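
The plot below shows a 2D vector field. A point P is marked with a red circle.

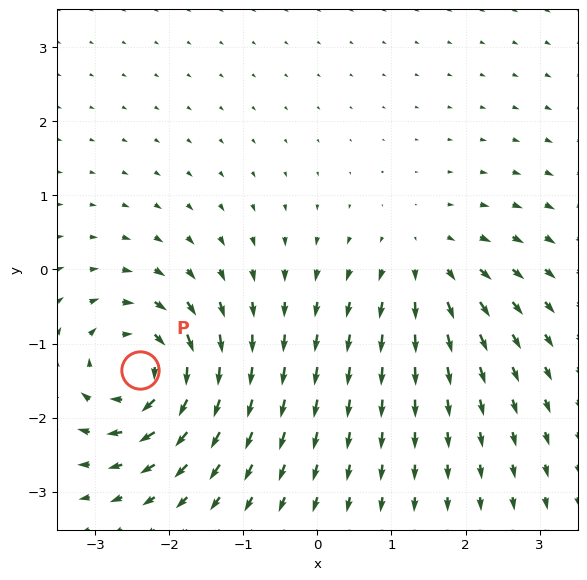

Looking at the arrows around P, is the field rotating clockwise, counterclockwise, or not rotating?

Near P at (-2.4, -1.4) the arrows circulate clockwise. The curl (z-component) there is about -7; negative curl means clockwise rotation.

clockwise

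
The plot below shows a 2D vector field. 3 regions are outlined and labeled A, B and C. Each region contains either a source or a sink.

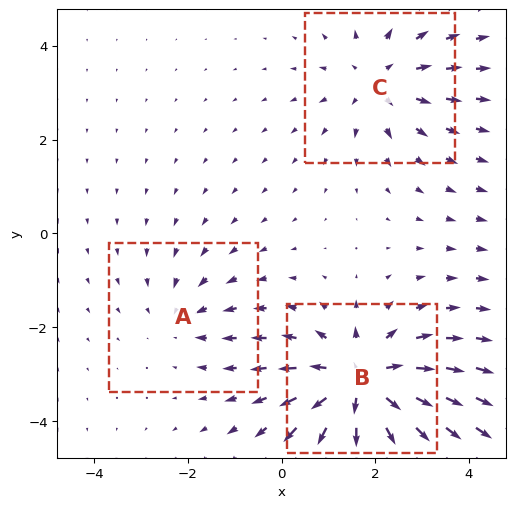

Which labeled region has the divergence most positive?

B

Divergence at each region's feature centre — A: about -2, B: about +5, C: about +3. Region B is most positive.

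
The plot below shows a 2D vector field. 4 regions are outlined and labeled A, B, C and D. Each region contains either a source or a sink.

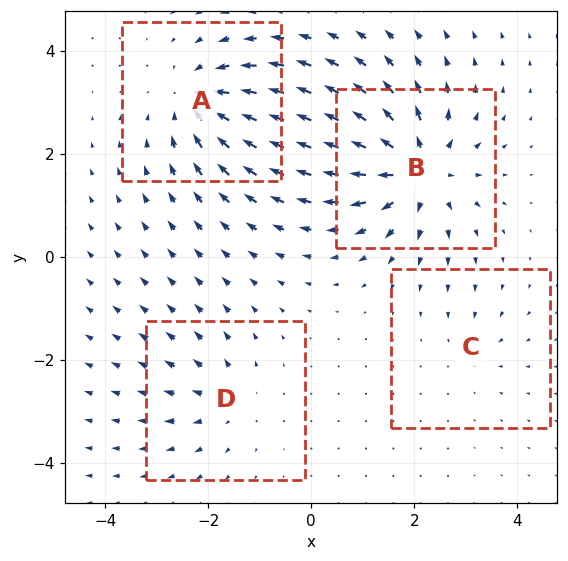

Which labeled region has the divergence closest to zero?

Divergence at each region's feature centre — A: about -6, B: about +7, C: about -2, D: about +3. Region C is closest to zero.

C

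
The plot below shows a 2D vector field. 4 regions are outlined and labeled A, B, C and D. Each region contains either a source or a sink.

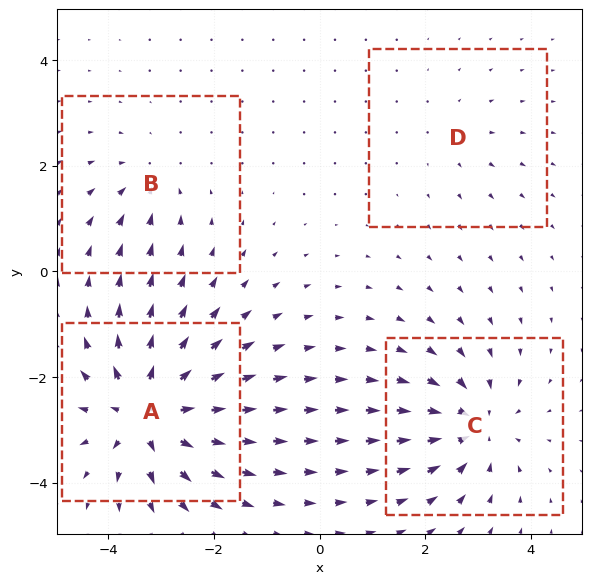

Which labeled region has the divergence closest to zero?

Divergence at each region's feature centre — A: about +8, B: about -3, C: about -6, D: about +2. Region D is closest to zero.

D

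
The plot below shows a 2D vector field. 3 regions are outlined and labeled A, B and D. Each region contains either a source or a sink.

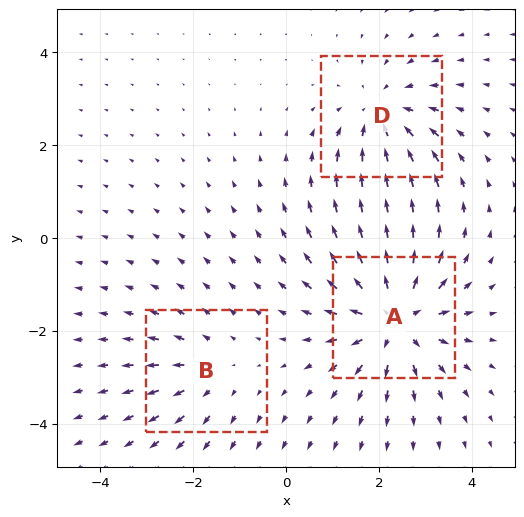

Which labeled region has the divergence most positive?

Divergence at each region's feature centre — A: about +4, B: about +2, D: about -3. Region A is most positive.

A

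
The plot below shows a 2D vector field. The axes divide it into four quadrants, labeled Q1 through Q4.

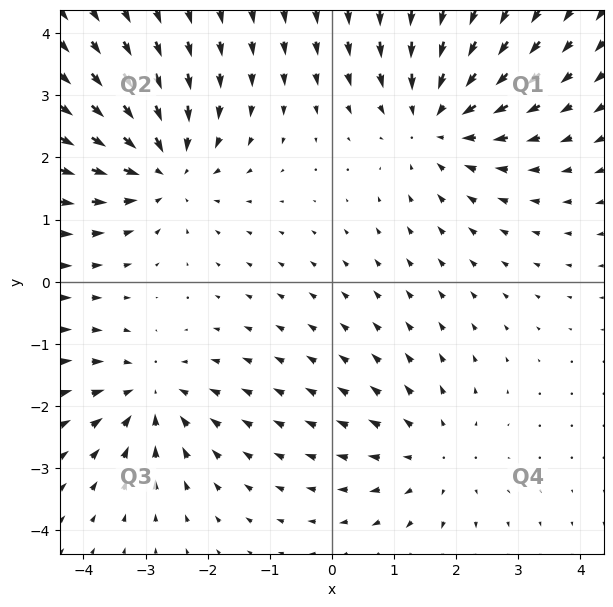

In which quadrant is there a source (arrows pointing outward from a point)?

The source sits at approximately (1.6, -2.8), which lies in quadrant Q4. The divergence there is about +3, positive as expected for a source.

Q4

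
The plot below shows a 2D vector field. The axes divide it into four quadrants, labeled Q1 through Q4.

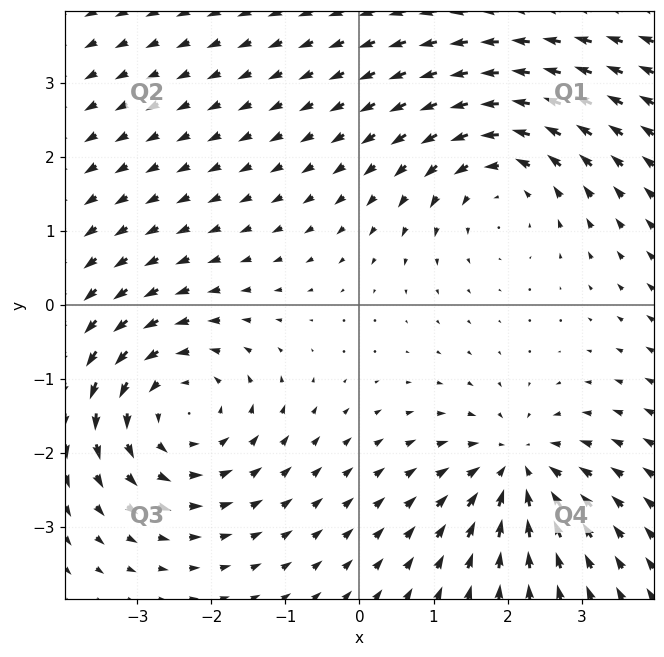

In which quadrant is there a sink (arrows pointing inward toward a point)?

The sink sits at approximately (2.1, -2.2), which lies in quadrant Q4. The divergence there is about -4, negative as expected for a sink.

Q4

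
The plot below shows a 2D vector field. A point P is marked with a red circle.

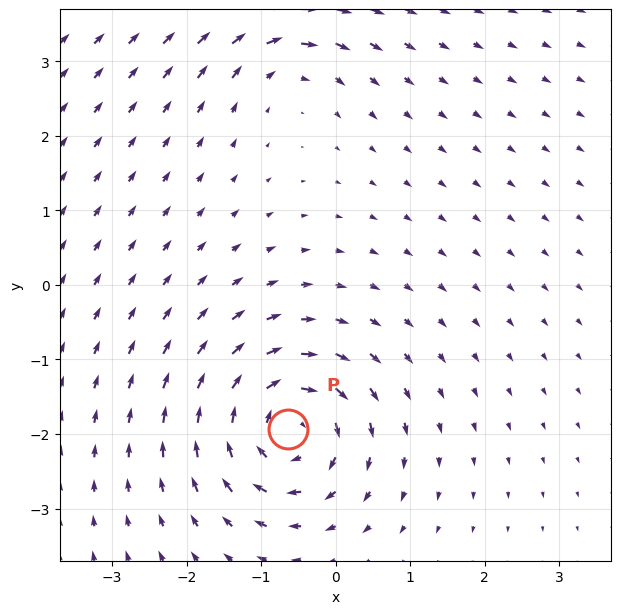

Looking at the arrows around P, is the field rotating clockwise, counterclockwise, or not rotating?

Near P at (-0.6, -1.9) the arrows circulate clockwise. The curl (z-component) there is about -7; negative curl means clockwise rotation.

clockwise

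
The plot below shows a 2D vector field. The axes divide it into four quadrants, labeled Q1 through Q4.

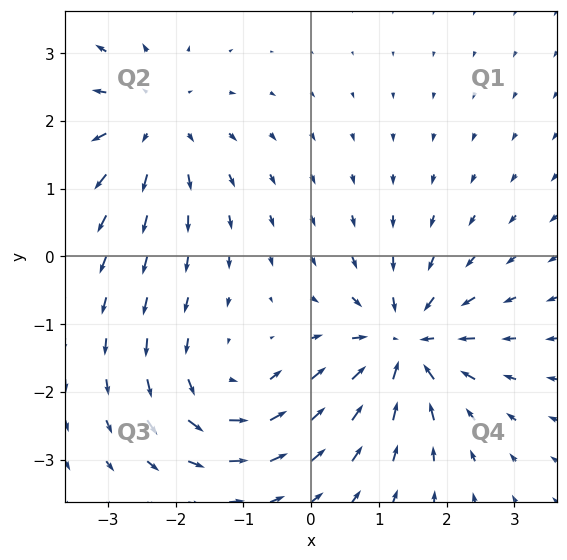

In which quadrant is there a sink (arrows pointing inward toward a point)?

The sink sits at approximately (1.4, -1.3), which lies in quadrant Q4. The divergence there is about -6, negative as expected for a sink.

Q4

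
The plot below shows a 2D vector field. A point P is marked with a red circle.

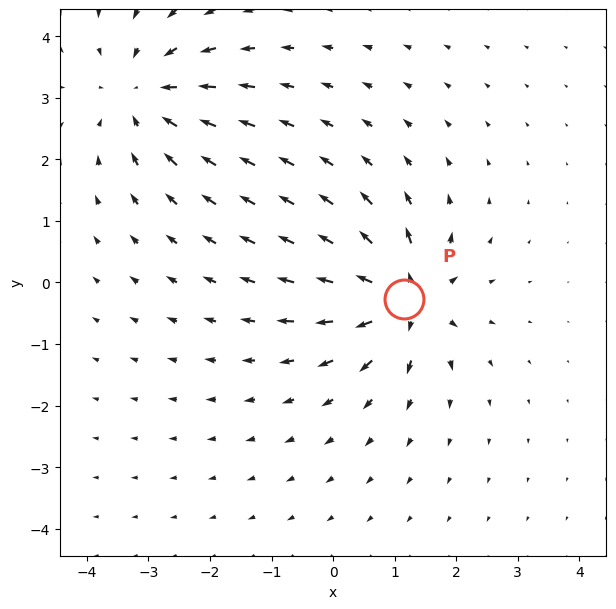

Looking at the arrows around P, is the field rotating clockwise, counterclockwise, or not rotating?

not rotating

Near P at (1.1, -0.3) the arrows show no circulation. The curl there is ≈0.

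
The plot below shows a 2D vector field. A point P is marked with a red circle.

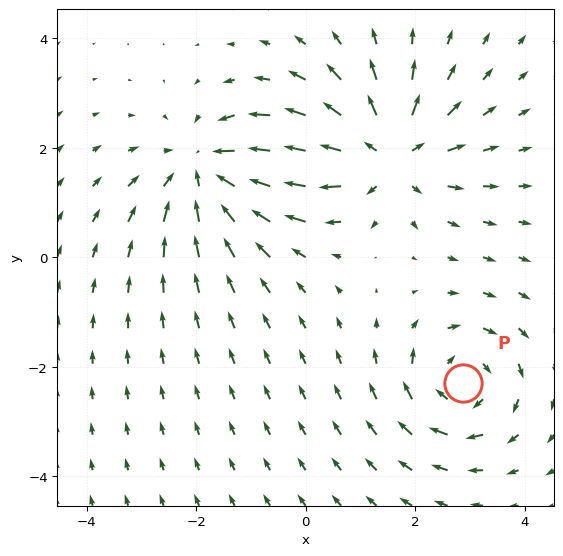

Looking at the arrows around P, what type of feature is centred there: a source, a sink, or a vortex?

vortex

At P (2.9, -2.3) the arrows circulate clockwise. Divergence ≈0, curl about -5 — near-zero divergence with nonzero curl is a vortex.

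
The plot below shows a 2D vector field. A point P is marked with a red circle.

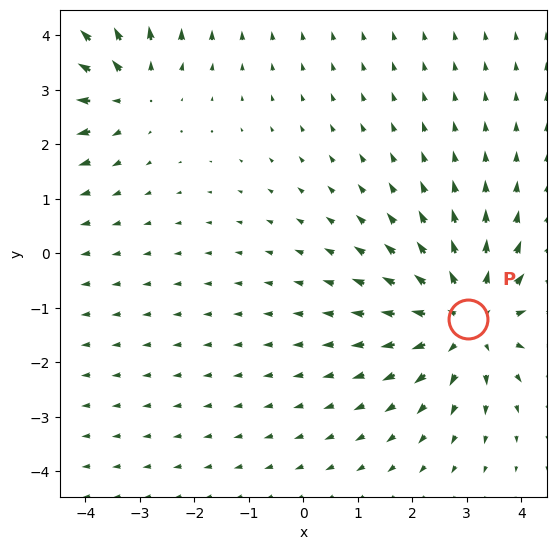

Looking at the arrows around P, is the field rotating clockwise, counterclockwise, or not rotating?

Near P at (3.0, -1.2) the arrows show no circulation. The curl there is ≈0.

not rotating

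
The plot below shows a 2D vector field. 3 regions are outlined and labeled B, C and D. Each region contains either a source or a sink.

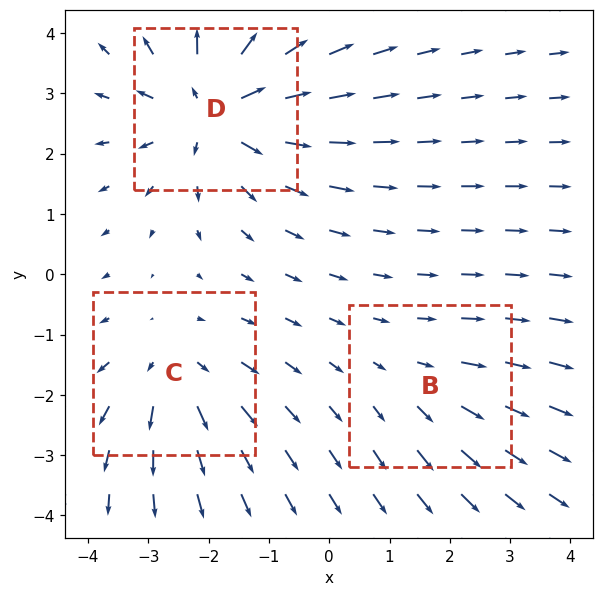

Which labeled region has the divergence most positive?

D

Divergence at each region's feature centre — B: about +2, C: about +3, D: about +5. Region D is most positive.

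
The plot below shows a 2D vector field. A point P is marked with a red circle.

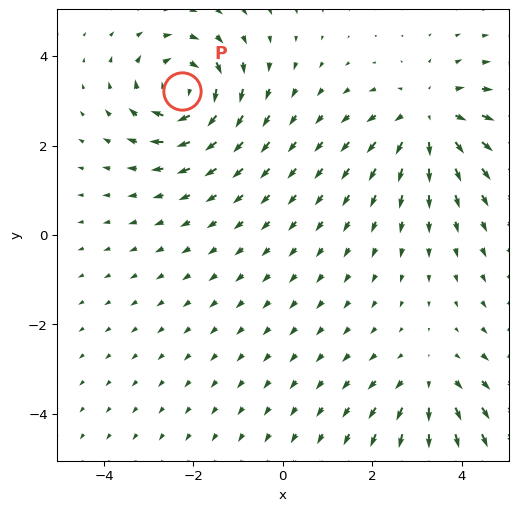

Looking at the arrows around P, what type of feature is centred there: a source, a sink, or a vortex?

vortex

At P (-2.2, 3.2) the arrows circulate clockwise. Divergence ≈0, curl about -6 — near-zero divergence with nonzero curl is a vortex.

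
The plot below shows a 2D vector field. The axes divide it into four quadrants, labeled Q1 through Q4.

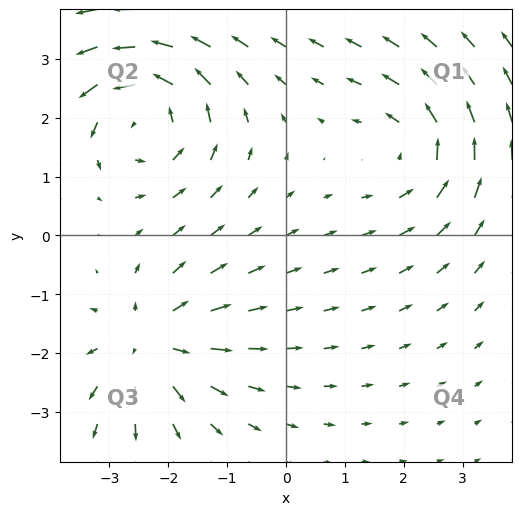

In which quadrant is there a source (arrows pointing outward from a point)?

The source sits at approximately (-2.3, -1.8), which lies in quadrant Q3. The divergence there is about +4, positive as expected for a source.

Q3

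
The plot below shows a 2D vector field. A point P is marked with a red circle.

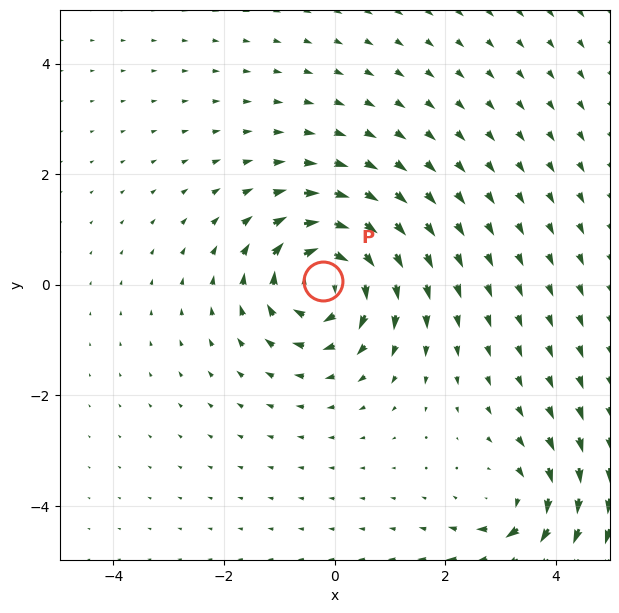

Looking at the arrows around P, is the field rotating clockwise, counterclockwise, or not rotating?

Near P at (-0.2, 0.1) the arrows circulate clockwise. The curl (z-component) there is about -5; negative curl means clockwise rotation.

clockwise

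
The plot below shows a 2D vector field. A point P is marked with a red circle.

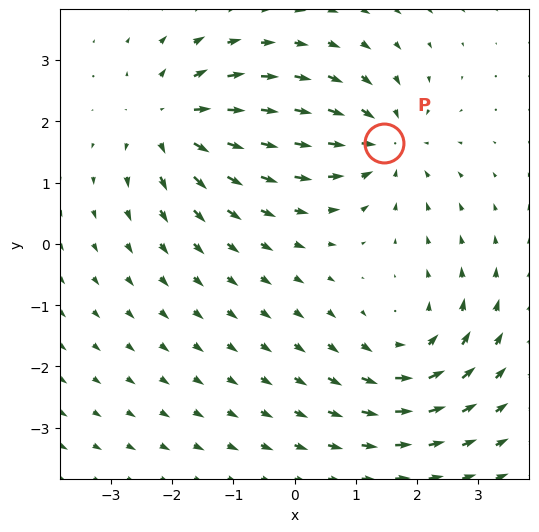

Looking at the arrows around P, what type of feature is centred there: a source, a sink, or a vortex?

At P (1.5, 1.6) the arrows converge inward. Divergence about -3, curl ≈0 — negative divergence with near-zero curl is a sink.

sink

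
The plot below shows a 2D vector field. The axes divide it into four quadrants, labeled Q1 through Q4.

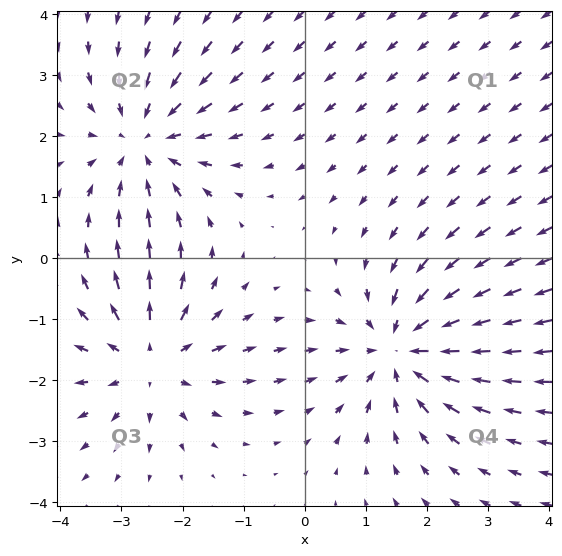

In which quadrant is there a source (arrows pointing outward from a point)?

The source sits at approximately (-2.5, -1.7), which lies in quadrant Q3. The divergence there is about +3, positive as expected for a source.

Q3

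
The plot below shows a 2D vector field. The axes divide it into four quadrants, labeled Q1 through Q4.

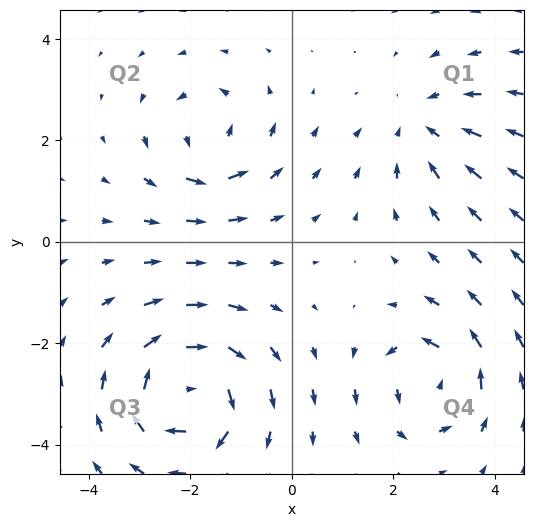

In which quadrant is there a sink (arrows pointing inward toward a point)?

The sink sits at approximately (2.6, 2.3), which lies in quadrant Q1. The divergence there is about -3, negative as expected for a sink.

Q1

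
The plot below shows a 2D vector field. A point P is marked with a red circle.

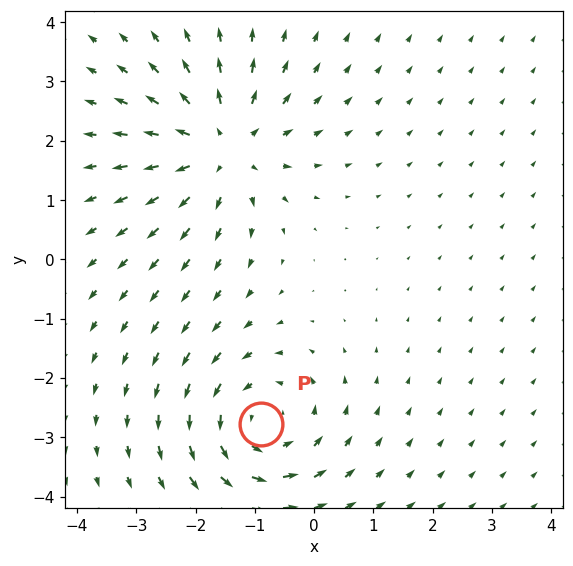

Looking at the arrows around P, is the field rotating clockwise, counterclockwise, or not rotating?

Near P at (-0.9, -2.8) the arrows circulate counterclockwise. The curl (z-component) there is about +3; positive curl means counterclockwise rotation.

counterclockwise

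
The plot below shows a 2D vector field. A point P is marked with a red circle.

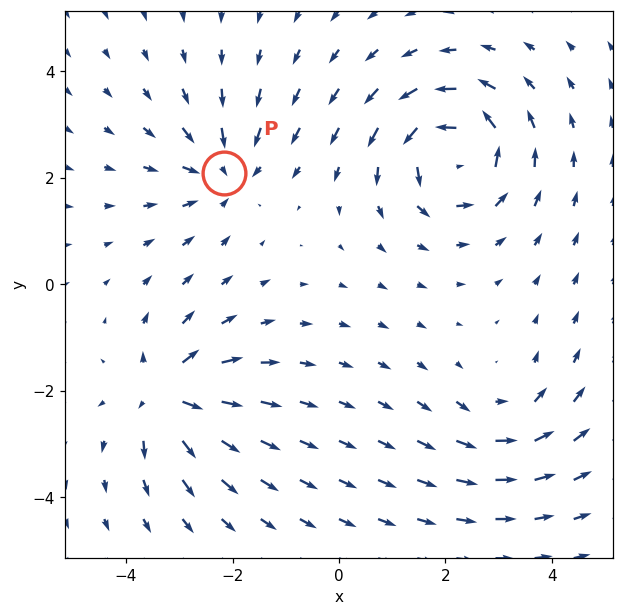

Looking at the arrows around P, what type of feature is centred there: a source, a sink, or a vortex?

sink

At P (-2.2, 2.1) the arrows converge inward. Divergence about -4, curl ≈0 — negative divergence with near-zero curl is a sink.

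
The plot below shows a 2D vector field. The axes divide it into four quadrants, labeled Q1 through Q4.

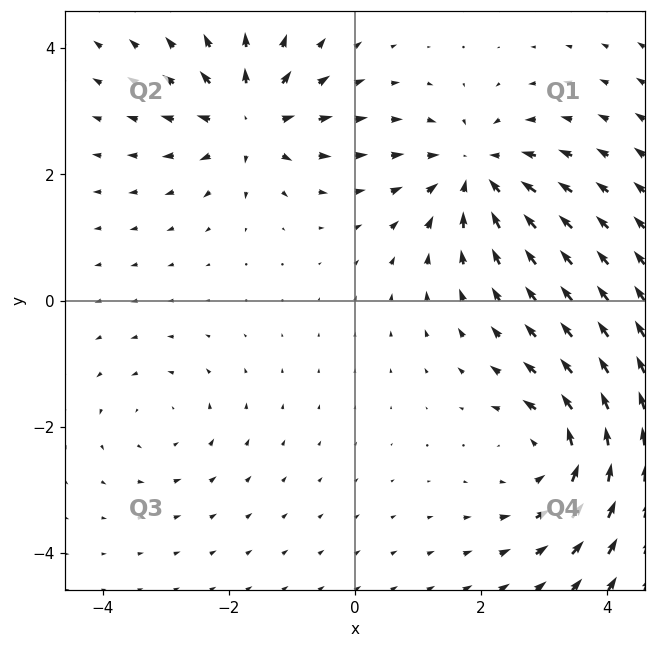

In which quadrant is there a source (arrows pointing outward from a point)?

The source sits at approximately (-1.7, 2.8), which lies in quadrant Q2. The divergence there is about +6, positive as expected for a source.

Q2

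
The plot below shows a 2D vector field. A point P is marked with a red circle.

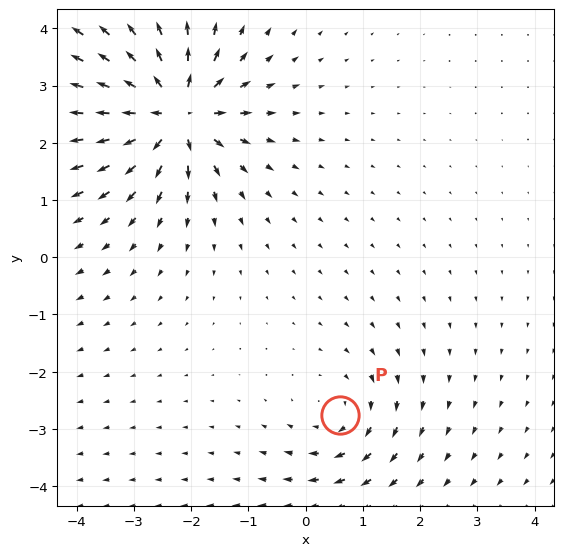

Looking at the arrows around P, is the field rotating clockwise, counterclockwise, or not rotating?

Near P at (0.6, -2.8) the arrows circulate clockwise. The curl (z-component) there is about -3; negative curl means clockwise rotation.

clockwise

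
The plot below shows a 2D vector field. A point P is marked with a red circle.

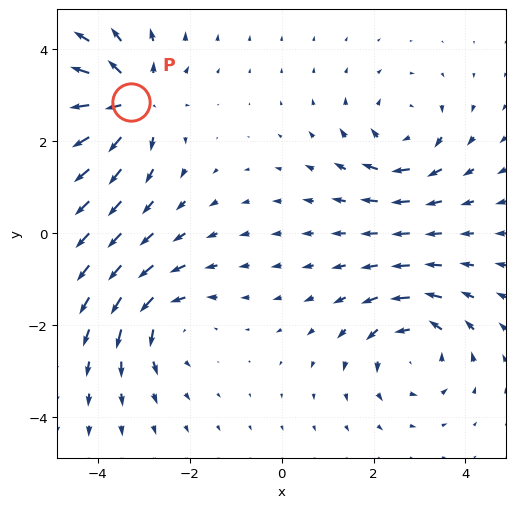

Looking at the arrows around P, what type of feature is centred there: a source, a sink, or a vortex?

source

At P (-3.3, 2.9) the arrows spread outward. Divergence about +6, curl ≈0 — positive divergence with near-zero curl is a source.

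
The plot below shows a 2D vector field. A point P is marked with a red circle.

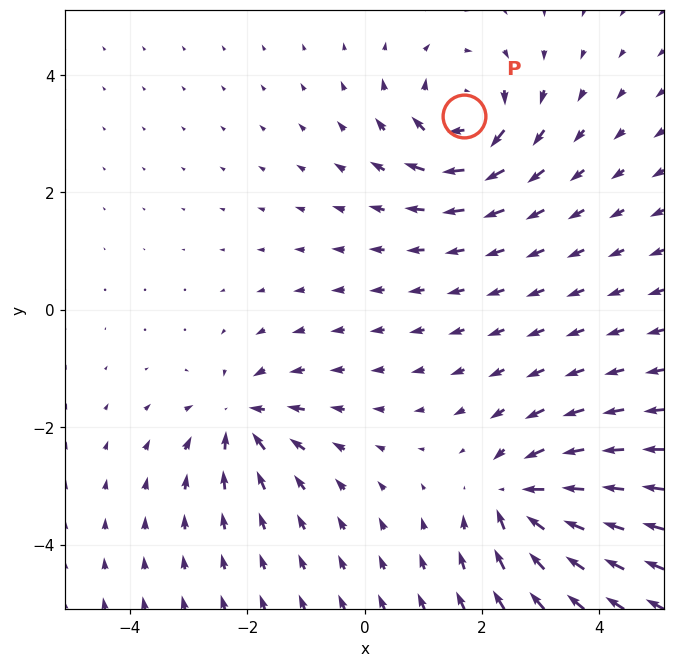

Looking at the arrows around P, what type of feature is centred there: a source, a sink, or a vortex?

At P (1.7, 3.3) the arrows circulate clockwise. Divergence ≈0, curl about -6 — near-zero divergence with nonzero curl is a vortex.

vortex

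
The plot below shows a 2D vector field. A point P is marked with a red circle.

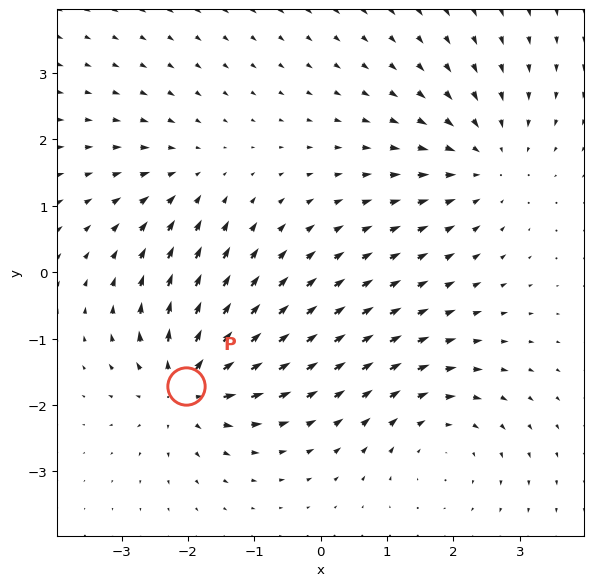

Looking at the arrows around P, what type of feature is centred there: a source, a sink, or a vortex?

At P (-2.0, -1.7) the arrows spread outward. Divergence about +6, curl ≈0 — positive divergence with near-zero curl is a source.

source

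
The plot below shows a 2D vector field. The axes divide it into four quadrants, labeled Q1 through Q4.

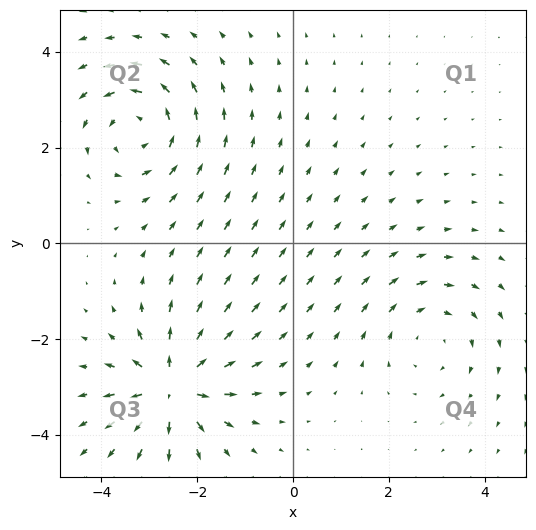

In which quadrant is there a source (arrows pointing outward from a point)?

The source sits at approximately (-2.5, -3.0), which lies in quadrant Q3. The divergence there is about +7, positive as expected for a source.

Q3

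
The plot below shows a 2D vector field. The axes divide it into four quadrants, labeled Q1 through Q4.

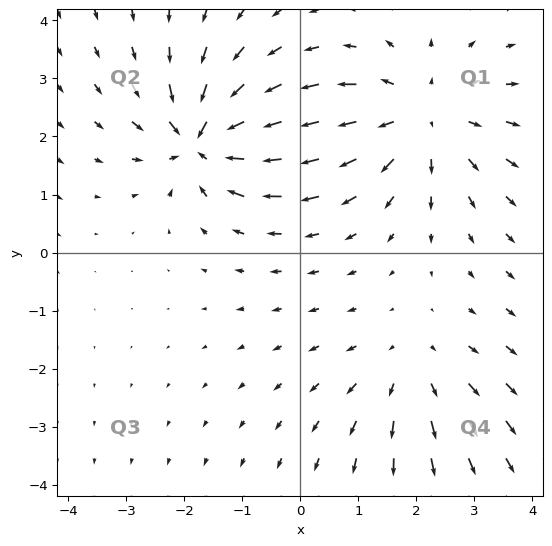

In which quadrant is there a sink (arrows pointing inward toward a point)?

The sink sits at approximately (-1.7, 1.9), which lies in quadrant Q2. The divergence there is about -6, negative as expected for a sink.

Q2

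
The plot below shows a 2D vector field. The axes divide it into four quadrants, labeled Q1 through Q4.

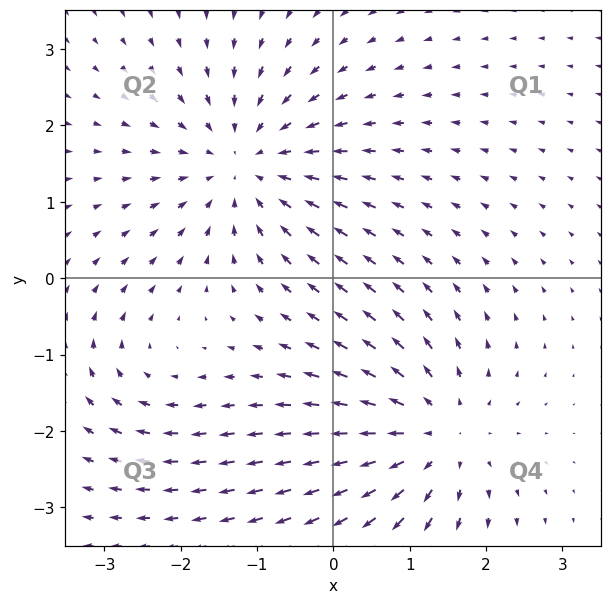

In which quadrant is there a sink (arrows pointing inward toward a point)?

Q2

The sink sits at approximately (-1.2, 1.5), which lies in quadrant Q2. The divergence there is about -4, negative as expected for a sink.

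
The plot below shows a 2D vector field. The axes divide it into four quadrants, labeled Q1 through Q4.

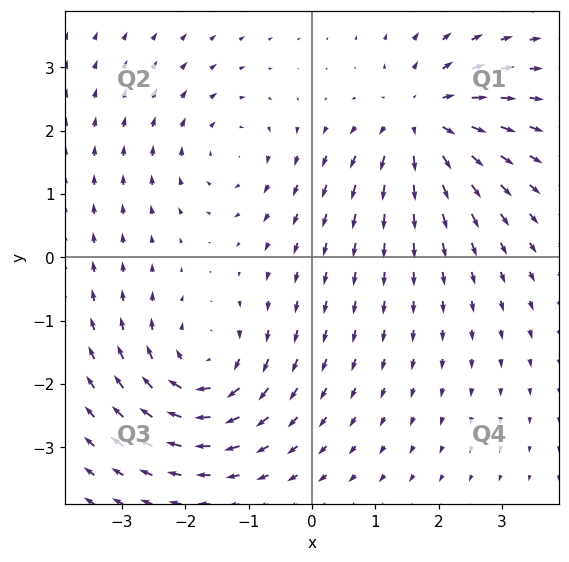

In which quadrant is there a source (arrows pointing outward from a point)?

The source sits at approximately (1.7, 2.2), which lies in quadrant Q1. The divergence there is about +5, positive as expected for a source.

Q1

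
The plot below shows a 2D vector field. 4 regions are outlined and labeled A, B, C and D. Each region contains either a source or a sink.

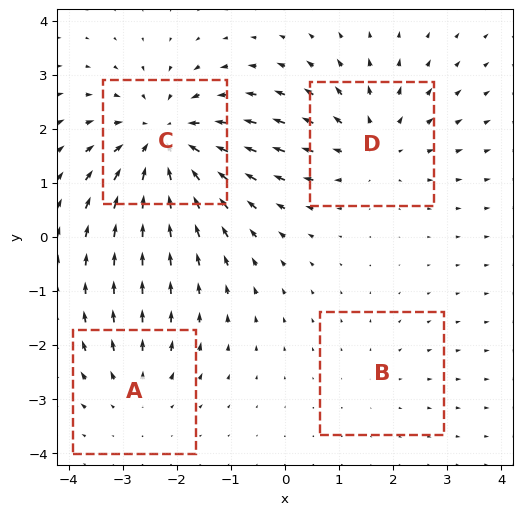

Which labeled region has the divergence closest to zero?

B

Divergence at each region's feature centre — A: about +3, B: about +2, C: about -6, D: about +4. Region B is closest to zero.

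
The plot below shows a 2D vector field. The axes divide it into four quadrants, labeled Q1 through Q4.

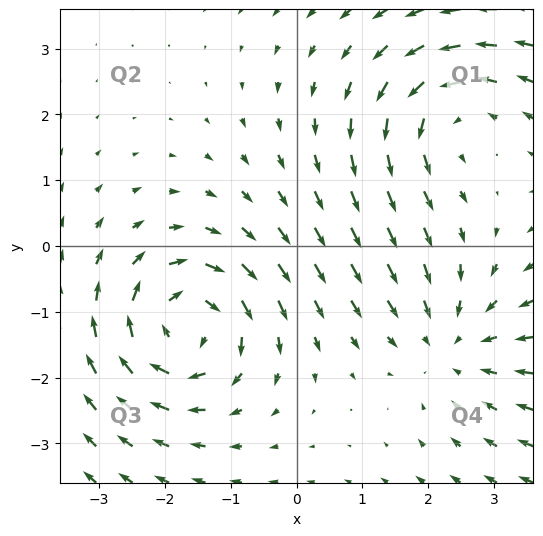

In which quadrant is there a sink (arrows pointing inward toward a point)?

Q4

The sink sits at approximately (2.4, -1.5), which lies in quadrant Q4. The divergence there is about -3, negative as expected for a sink.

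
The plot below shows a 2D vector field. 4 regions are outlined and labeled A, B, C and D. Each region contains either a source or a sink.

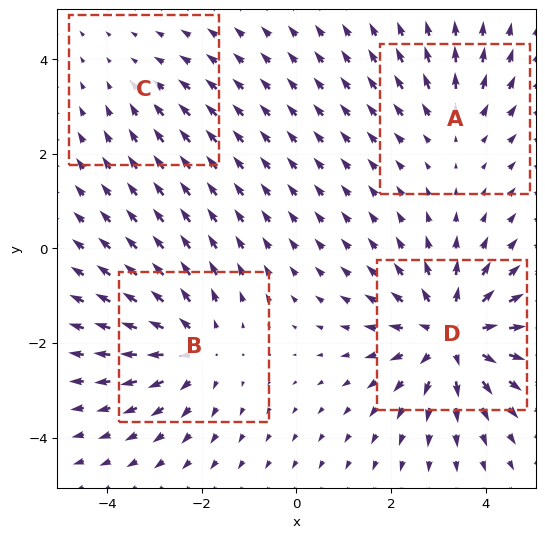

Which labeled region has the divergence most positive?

Divergence at each region's feature centre — A: about +3, B: about +4, C: about -2, D: about +6. Region D is most positive.

D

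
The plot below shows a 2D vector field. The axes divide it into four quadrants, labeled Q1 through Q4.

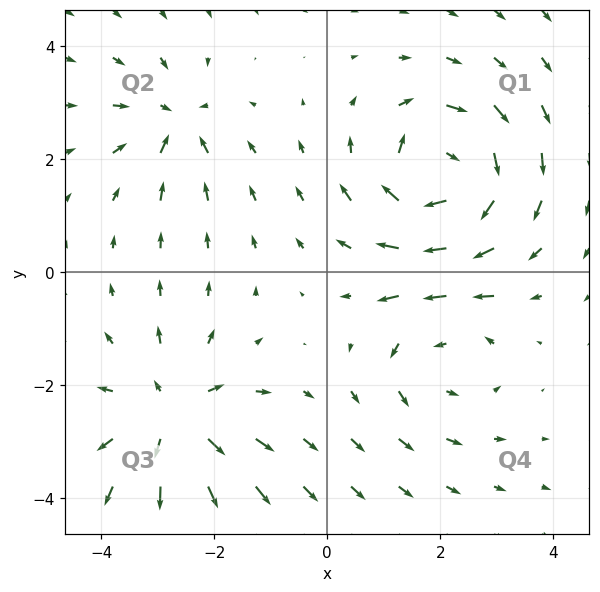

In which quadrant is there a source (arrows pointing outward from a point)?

Q3

The source sits at approximately (-2.7, -2.5), which lies in quadrant Q3. The divergence there is about +4, positive as expected for a source.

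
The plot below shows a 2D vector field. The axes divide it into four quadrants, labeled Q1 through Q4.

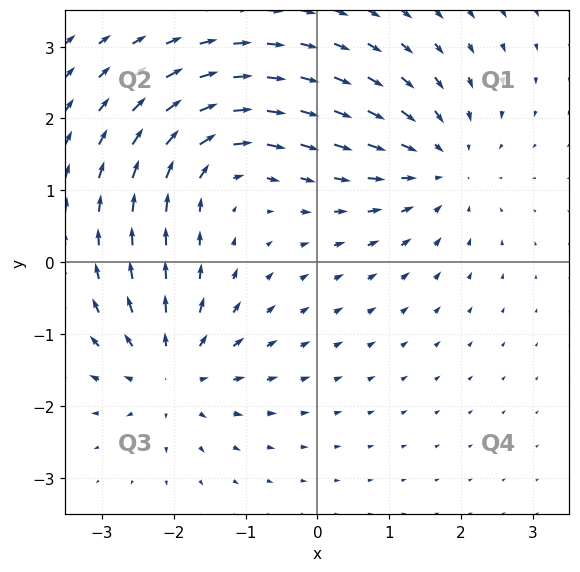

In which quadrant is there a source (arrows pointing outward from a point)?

Q3

The source sits at approximately (-2.0, -1.5), which lies in quadrant Q3. The divergence there is about +4, positive as expected for a source.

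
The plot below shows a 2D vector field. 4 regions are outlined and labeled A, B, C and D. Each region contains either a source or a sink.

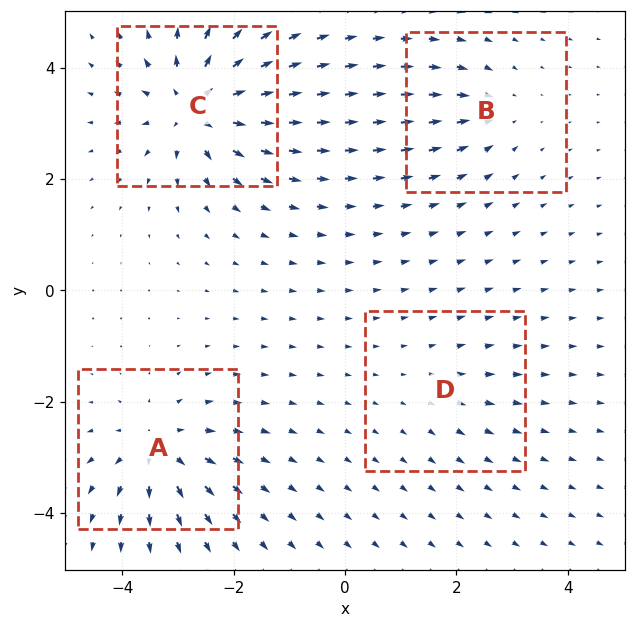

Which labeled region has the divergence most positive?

C

Divergence at each region's feature centre — A: about +6, B: about -3, C: about +8, D: about +2. Region C is most positive.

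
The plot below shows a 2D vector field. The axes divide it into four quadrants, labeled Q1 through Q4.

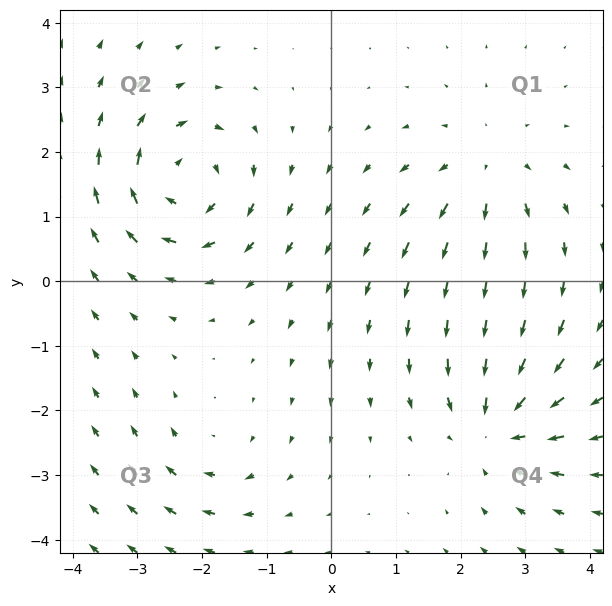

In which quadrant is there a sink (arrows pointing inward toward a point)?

The sink sits at approximately (2.6, -2.2), which lies in quadrant Q4. The divergence there is about -5, negative as expected for a sink.

Q4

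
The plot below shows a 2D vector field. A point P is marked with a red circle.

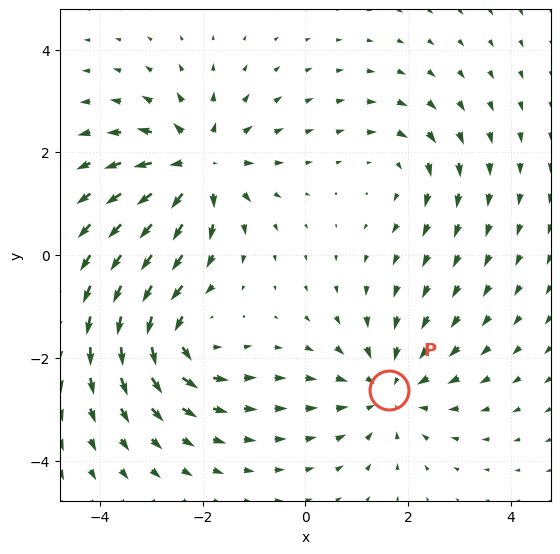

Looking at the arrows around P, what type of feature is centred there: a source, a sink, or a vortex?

sink

At P (1.6, -2.6) the arrows converge inward. Divergence about -4, curl ≈0 — negative divergence with near-zero curl is a sink.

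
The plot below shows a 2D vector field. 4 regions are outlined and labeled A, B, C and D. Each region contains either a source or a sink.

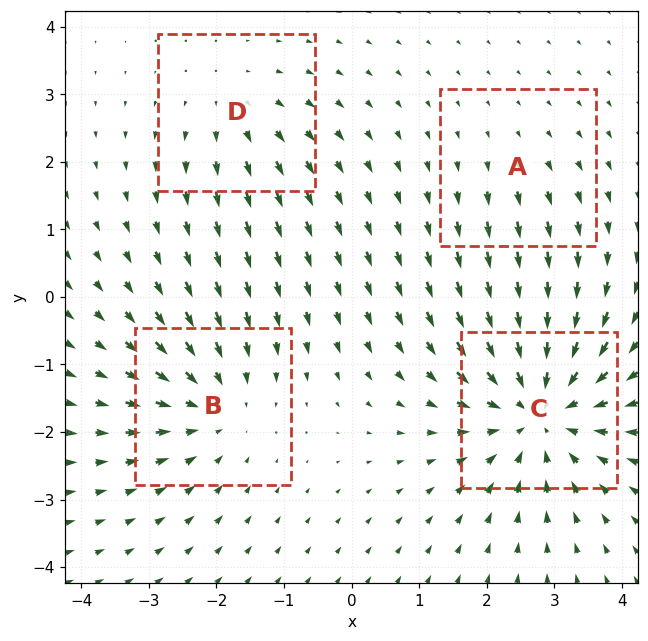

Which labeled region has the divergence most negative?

C

Divergence at each region's feature centre — A: about +2, B: about -4, C: about -6, D: about +3. Region C is most negative.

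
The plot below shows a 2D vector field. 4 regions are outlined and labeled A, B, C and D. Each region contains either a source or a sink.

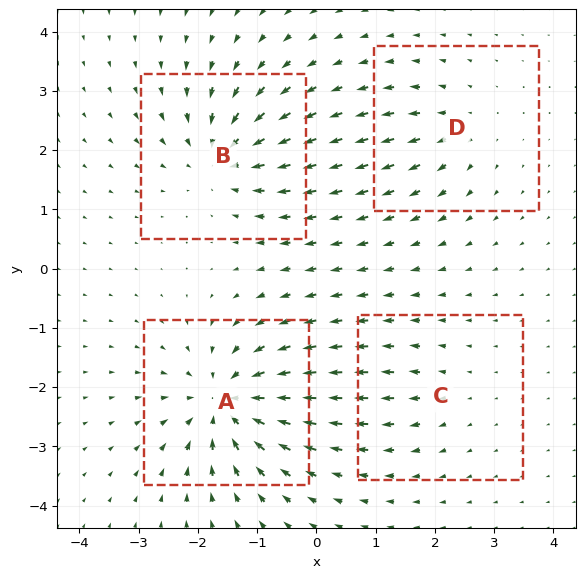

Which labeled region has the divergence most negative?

A

Divergence at each region's feature centre — A: about -8, B: about -6, C: about +2, D: about +4. Region A is most negative.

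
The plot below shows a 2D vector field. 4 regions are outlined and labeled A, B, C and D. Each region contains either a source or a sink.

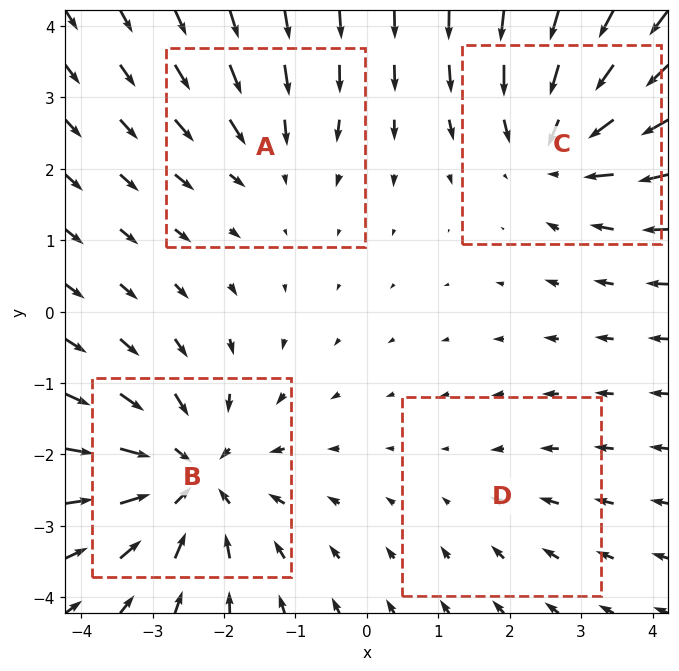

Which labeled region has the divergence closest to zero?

Divergence at each region's feature centre — A: about -3, B: about -6, C: about -5, D: about -2. Region D is closest to zero.

D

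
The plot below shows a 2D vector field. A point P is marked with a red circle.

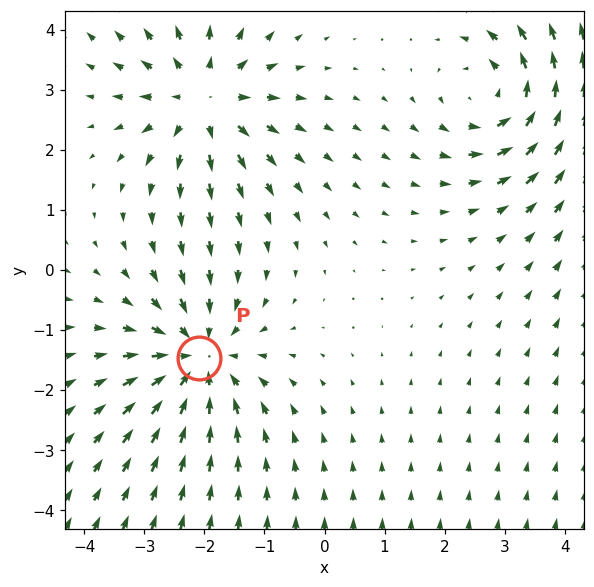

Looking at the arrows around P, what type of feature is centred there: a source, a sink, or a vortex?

sink

At P (-2.1, -1.5) the arrows converge inward. Divergence about -4, curl ≈0 — negative divergence with near-zero curl is a sink.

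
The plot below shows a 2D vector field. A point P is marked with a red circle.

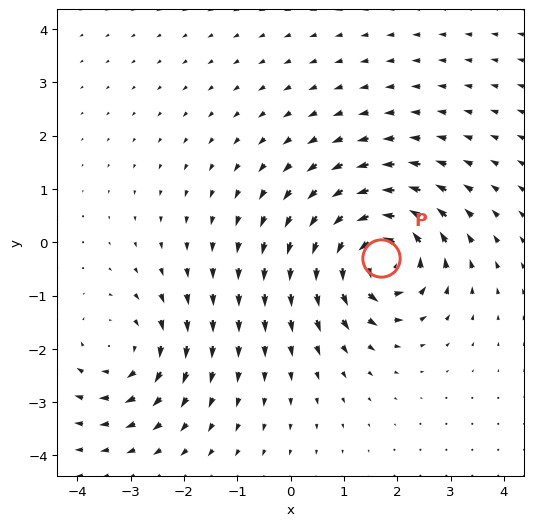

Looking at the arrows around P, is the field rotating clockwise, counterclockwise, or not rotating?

counterclockwise

Near P at (1.7, -0.3) the arrows circulate counterclockwise. The curl (z-component) there is about +7; positive curl means counterclockwise rotation.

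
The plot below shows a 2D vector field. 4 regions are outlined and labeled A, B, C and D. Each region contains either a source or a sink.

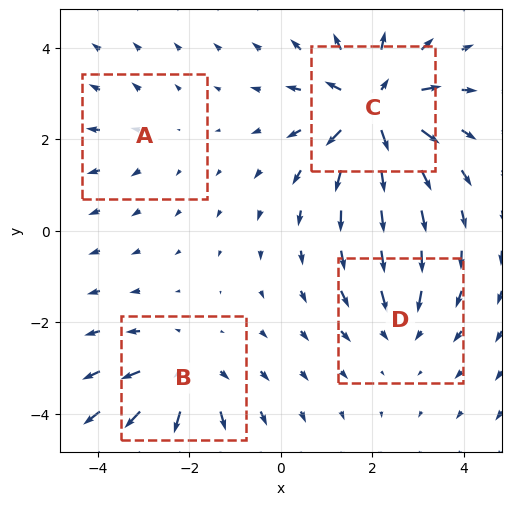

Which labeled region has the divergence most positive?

Divergence at each region's feature centre — A: about +2, B: about +4, C: about +7, D: about -3. Region C is most positive.

C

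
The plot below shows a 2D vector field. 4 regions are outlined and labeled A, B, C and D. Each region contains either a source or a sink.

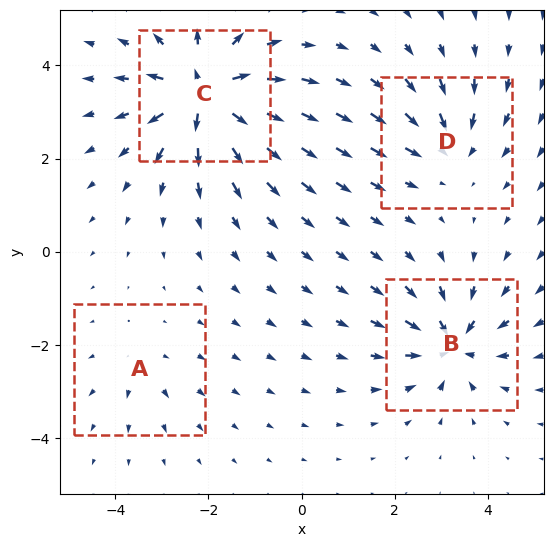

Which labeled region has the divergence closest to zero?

Divergence at each region's feature centre — A: about +2, B: about -6, C: about +8, D: about -4. Region A is closest to zero.

A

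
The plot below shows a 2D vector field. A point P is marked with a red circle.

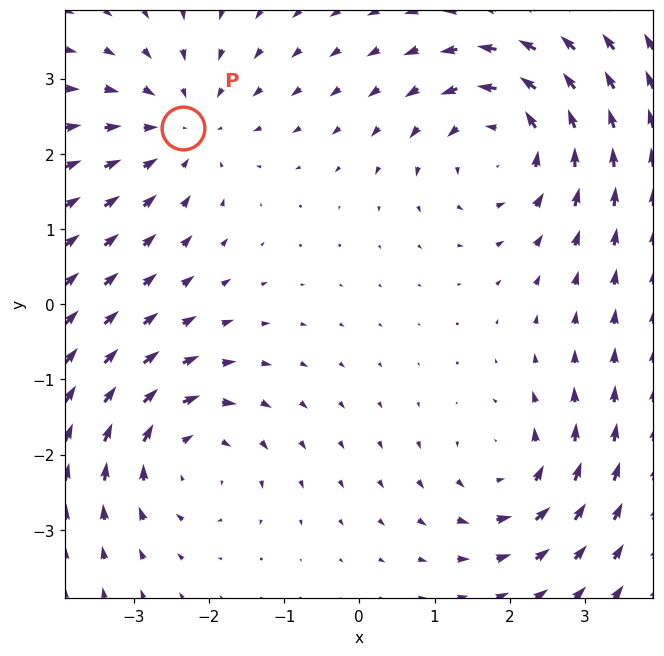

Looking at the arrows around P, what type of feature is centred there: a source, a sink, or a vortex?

sink

At P (-2.3, 2.3) the arrows converge inward. Divergence about -3, curl ≈0 — negative divergence with near-zero curl is a sink.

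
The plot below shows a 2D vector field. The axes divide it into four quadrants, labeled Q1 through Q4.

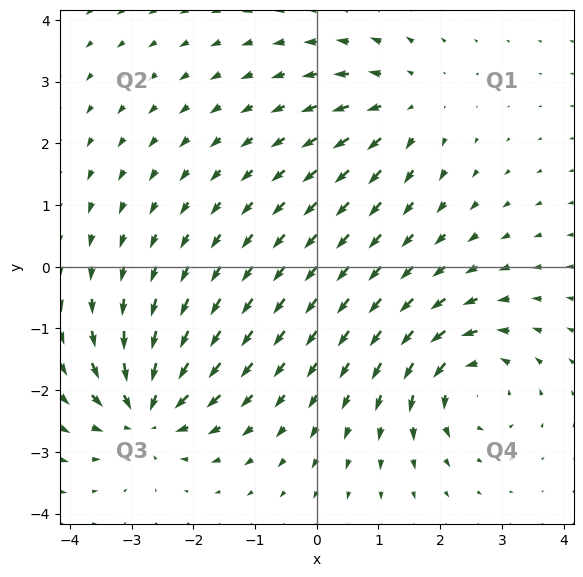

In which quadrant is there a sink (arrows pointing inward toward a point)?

Q3

The sink sits at approximately (-2.8, -2.3), which lies in quadrant Q3. The divergence there is about -6, negative as expected for a sink.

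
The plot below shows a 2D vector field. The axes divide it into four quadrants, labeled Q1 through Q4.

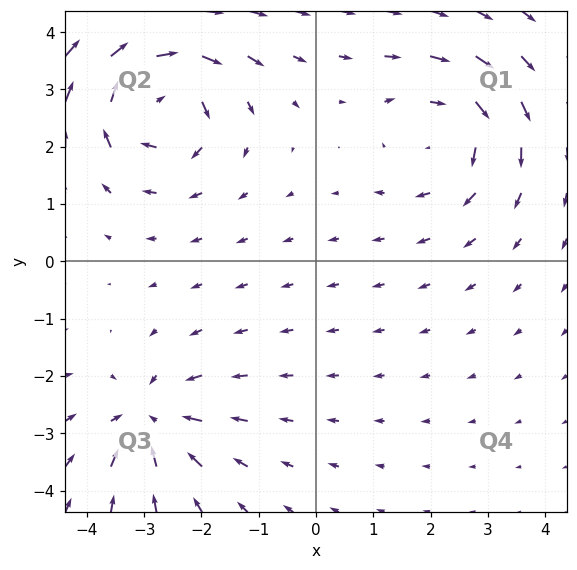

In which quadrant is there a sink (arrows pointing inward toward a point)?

Q3

The sink sits at approximately (-2.9, -2.8), which lies in quadrant Q3. The divergence there is about -4, negative as expected for a sink.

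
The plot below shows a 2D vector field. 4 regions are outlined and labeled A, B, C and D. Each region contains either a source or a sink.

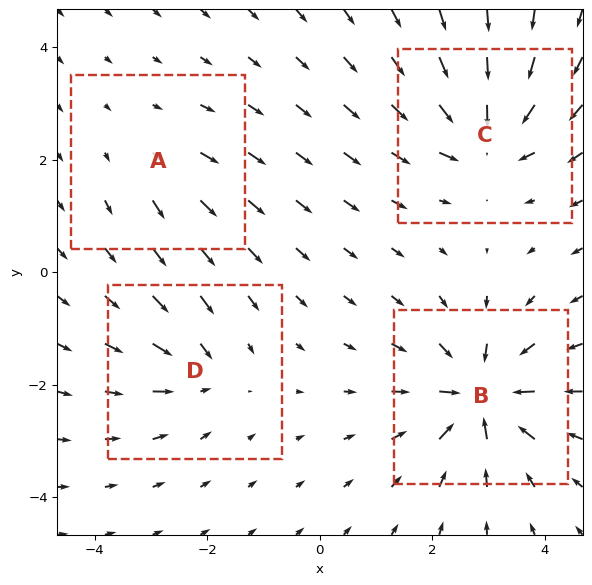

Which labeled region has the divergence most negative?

Divergence at each region's feature centre — A: about +3, B: about -8, C: about -6, D: about -4. Region B is most negative.

B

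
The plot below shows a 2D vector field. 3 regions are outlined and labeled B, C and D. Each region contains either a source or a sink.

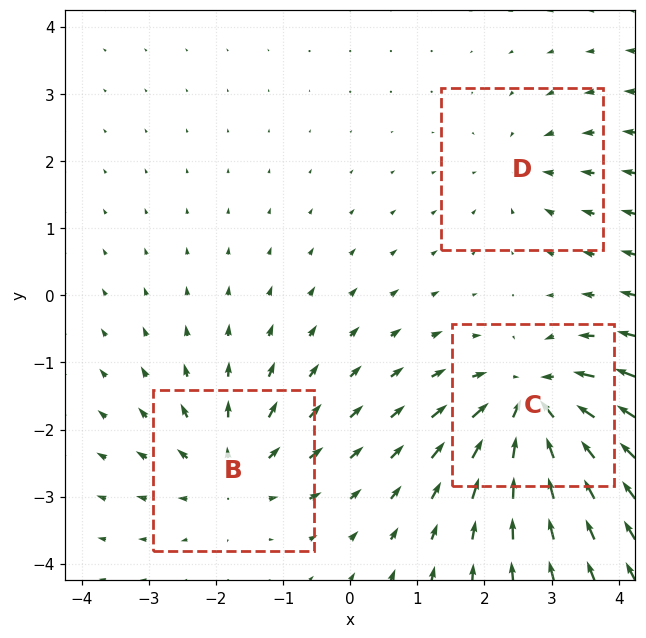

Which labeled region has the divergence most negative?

Divergence at each region's feature centre — B: about +4, C: about -6, D: about -2. Region C is most negative.

C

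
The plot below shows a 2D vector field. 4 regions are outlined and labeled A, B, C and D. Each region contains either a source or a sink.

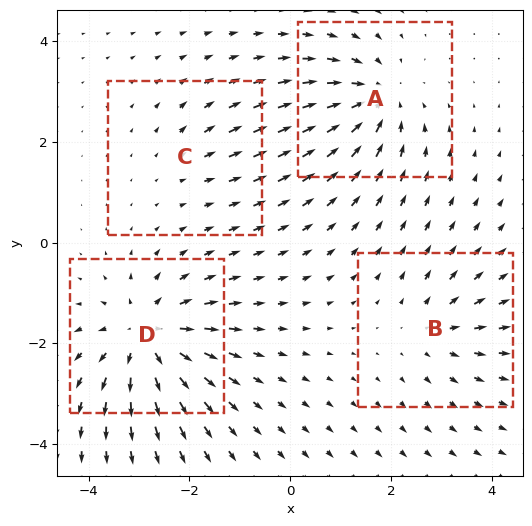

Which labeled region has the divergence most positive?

Divergence at each region's feature centre — A: about -6, B: about +4, C: about +2, D: about +7. Region D is most positive.

D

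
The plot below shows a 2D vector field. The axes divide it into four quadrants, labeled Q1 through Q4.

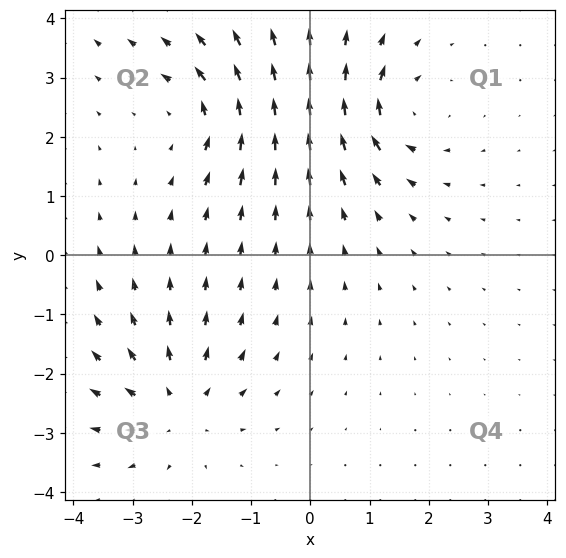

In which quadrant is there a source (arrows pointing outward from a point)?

The source sits at approximately (-2.3, -2.5), which lies in quadrant Q3. The divergence there is about +4, positive as expected for a source.

Q3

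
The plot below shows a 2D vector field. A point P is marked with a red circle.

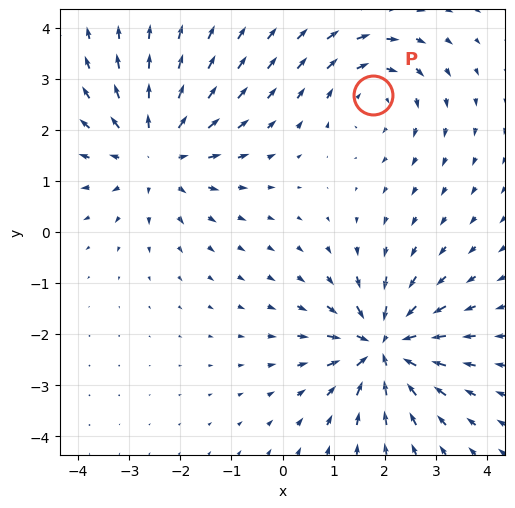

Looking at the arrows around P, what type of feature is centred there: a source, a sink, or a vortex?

At P (1.8, 2.7) the arrows circulate clockwise. Divergence ≈0, curl about -3 — near-zero divergence with nonzero curl is a vortex.

vortex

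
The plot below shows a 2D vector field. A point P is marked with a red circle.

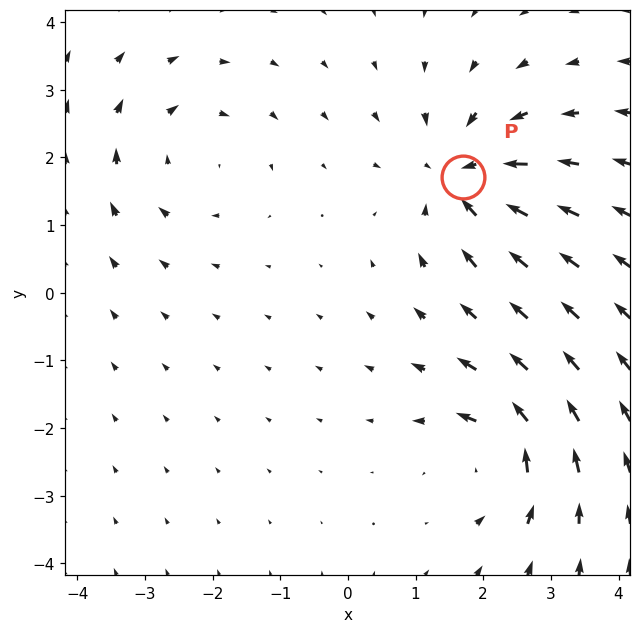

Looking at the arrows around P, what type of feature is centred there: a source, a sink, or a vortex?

sink

At P (1.7, 1.7) the arrows converge inward. Divergence about -5, curl ≈0 — negative divergence with near-zero curl is a sink.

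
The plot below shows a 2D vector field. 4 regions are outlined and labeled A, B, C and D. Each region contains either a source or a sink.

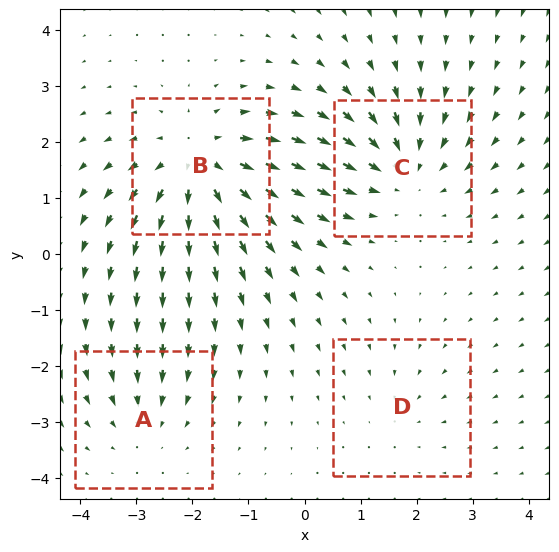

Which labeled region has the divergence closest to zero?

D

Divergence at each region's feature centre — A: about -3, B: about +6, C: about -4, D: about -2. Region D is closest to zero.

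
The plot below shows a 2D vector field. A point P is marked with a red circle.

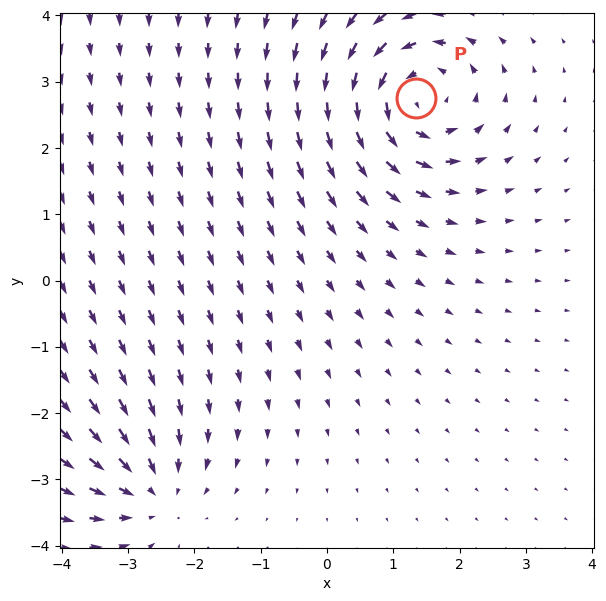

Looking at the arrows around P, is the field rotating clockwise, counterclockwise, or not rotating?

counterclockwise

Near P at (1.3, 2.8) the arrows circulate counterclockwise. The curl (z-component) there is about +5; positive curl means counterclockwise rotation.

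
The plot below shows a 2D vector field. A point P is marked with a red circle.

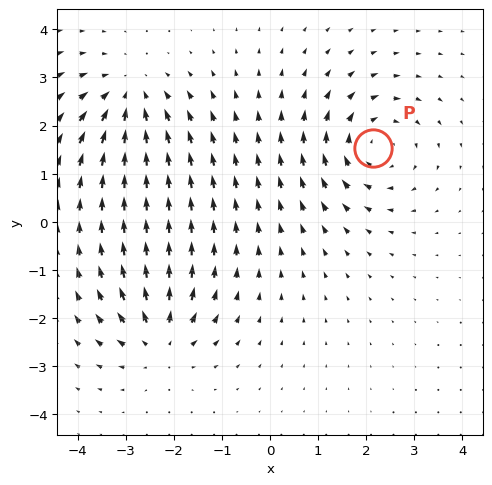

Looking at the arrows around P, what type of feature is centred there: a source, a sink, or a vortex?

vortex

At P (2.1, 1.5) the arrows circulate clockwise. Divergence ≈0, curl about -5 — near-zero divergence with nonzero curl is a vortex.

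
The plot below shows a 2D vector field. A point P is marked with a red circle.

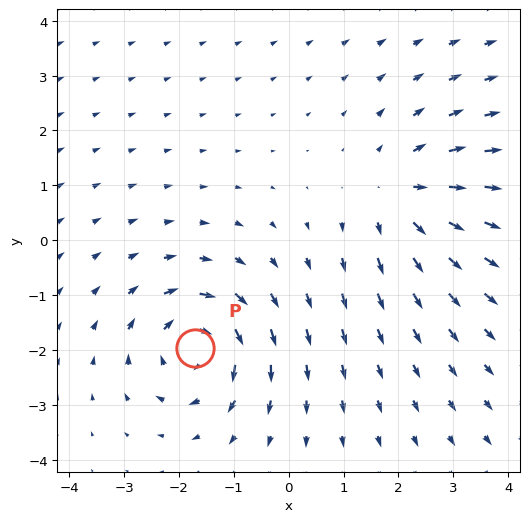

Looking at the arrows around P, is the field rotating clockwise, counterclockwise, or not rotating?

clockwise

Near P at (-1.7, -2.0) the arrows circulate clockwise. The curl (z-component) there is about -5; negative curl means clockwise rotation.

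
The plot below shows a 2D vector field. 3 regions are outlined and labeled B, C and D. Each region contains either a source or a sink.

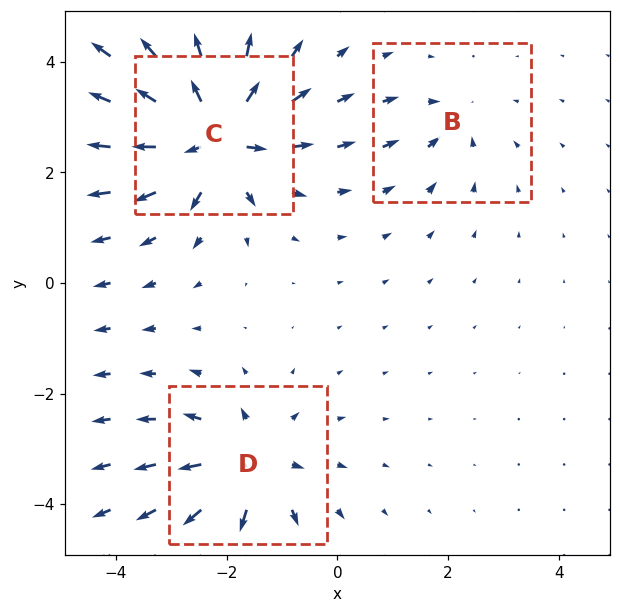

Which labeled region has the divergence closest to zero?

B

Divergence at each region's feature centre — B: about -2, C: about +6, D: about +4. Region B is closest to zero.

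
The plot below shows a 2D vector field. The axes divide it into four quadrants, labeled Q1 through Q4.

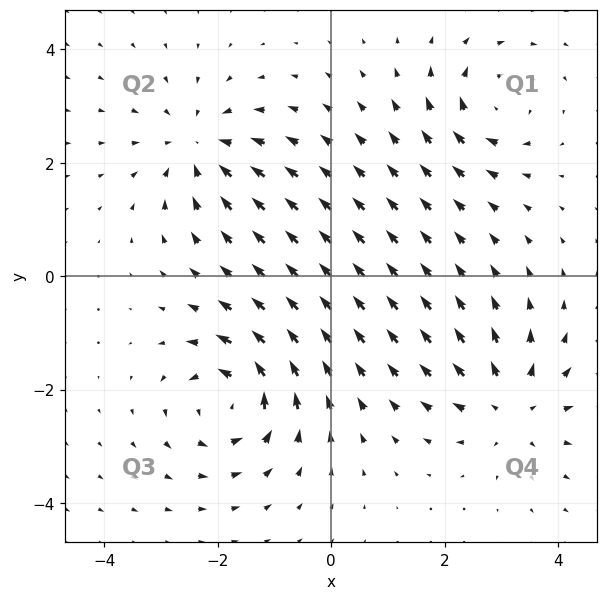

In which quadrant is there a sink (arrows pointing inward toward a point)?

Q2

The sink sits at approximately (-2.3, 2.3), which lies in quadrant Q2. The divergence there is about -4, negative as expected for a sink.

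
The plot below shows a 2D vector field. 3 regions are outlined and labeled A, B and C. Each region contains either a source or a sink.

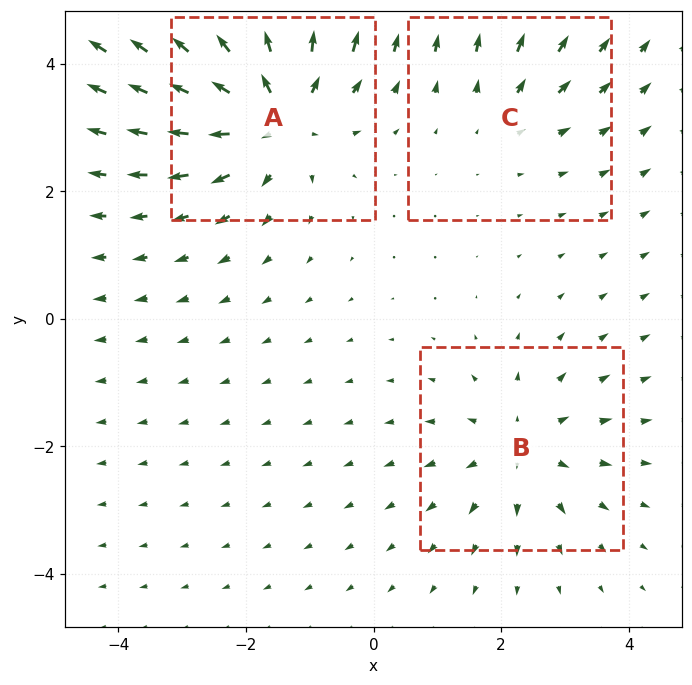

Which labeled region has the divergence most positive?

A

Divergence at each region's feature centre — A: about +5, B: about +3, C: about +2. Region A is most positive.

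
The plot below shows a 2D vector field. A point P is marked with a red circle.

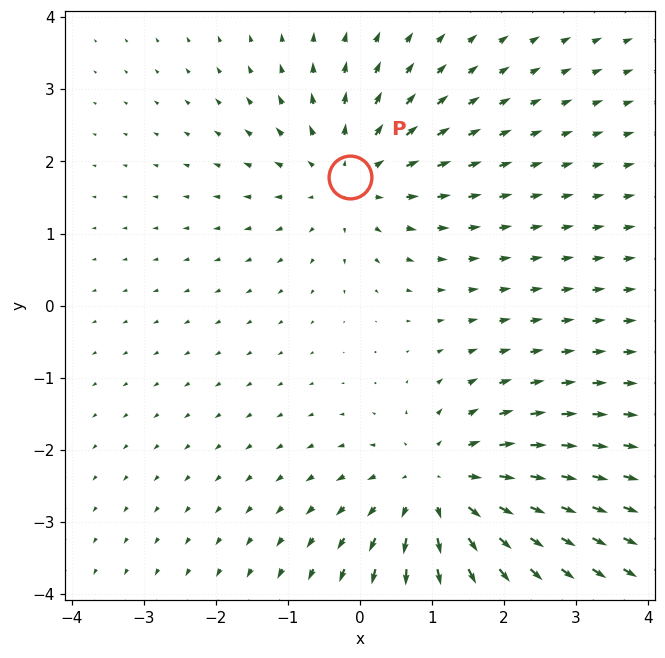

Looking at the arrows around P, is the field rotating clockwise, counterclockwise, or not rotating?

not rotating

Near P at (-0.1, 1.8) the arrows show no circulation. The curl there is ≈0.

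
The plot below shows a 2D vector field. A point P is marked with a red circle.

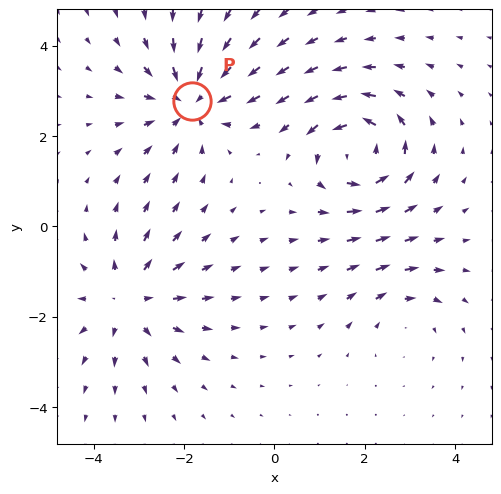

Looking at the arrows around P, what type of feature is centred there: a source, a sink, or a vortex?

sink

At P (-1.8, 2.8) the arrows converge inward. Divergence about -5, curl ≈0 — negative divergence with near-zero curl is a sink.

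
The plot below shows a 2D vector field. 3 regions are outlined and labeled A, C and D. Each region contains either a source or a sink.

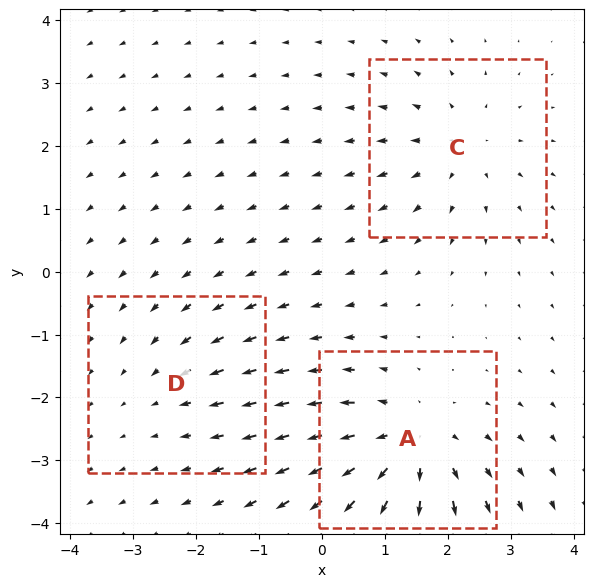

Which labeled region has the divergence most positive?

A

Divergence at each region's feature centre — A: about +5, C: about +3, D: about -2. Region A is most positive.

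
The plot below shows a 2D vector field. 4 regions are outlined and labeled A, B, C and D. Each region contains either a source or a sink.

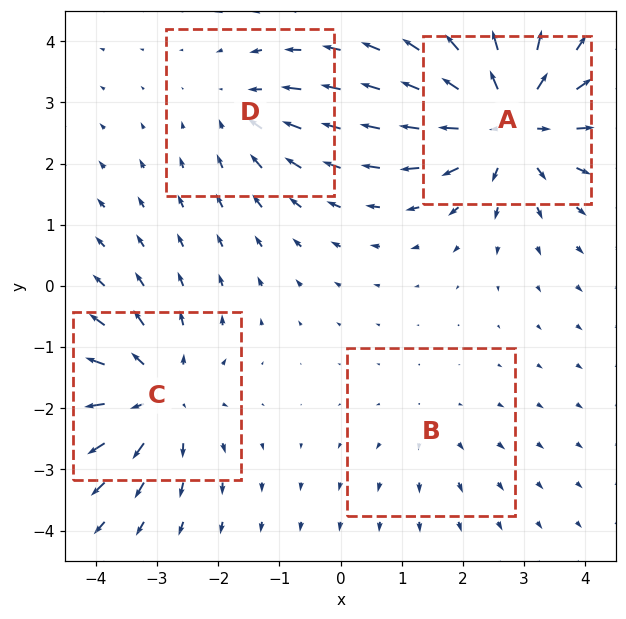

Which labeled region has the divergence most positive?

A

Divergence at each region's feature centre — A: about +6, B: about +2, C: about +5, D: about -3. Region A is most positive.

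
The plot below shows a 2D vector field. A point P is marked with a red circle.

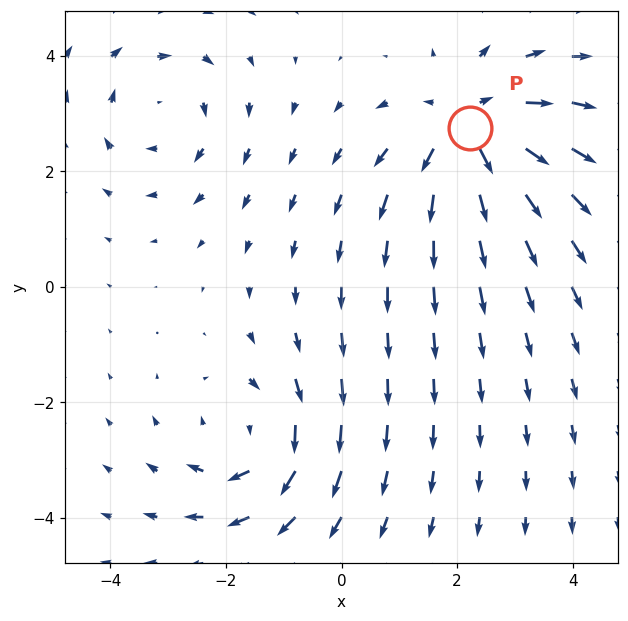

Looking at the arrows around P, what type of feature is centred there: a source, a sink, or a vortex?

source

At P (2.2, 2.7) the arrows spread outward. Divergence about +5, curl ≈0 — positive divergence with near-zero curl is a source.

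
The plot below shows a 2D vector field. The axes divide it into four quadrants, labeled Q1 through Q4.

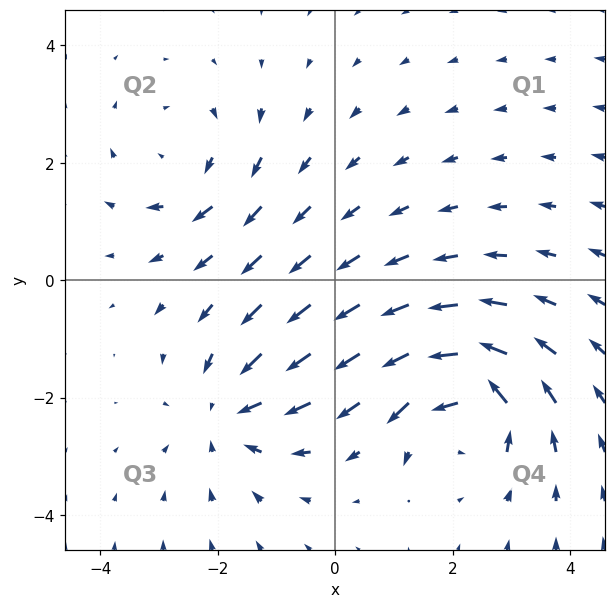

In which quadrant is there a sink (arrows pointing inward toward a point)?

The sink sits at approximately (-1.8, -2.2), which lies in quadrant Q3. The divergence there is about -3, negative as expected for a sink.

Q3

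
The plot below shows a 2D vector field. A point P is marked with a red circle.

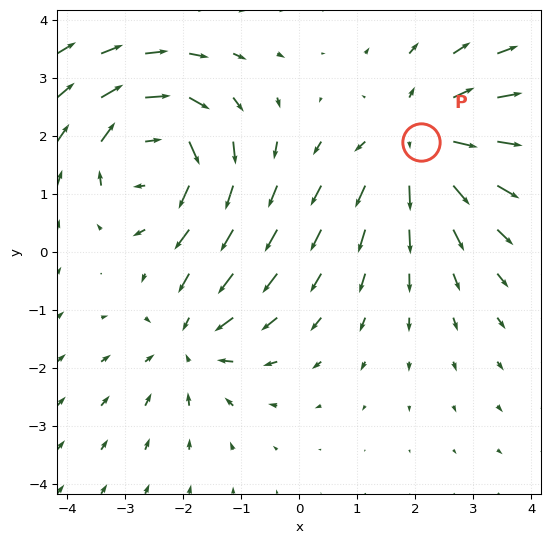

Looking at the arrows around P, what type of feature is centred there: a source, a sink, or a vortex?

At P (2.1, 1.9) the arrows spread outward. Divergence about +4, curl ≈0 — positive divergence with near-zero curl is a source.

source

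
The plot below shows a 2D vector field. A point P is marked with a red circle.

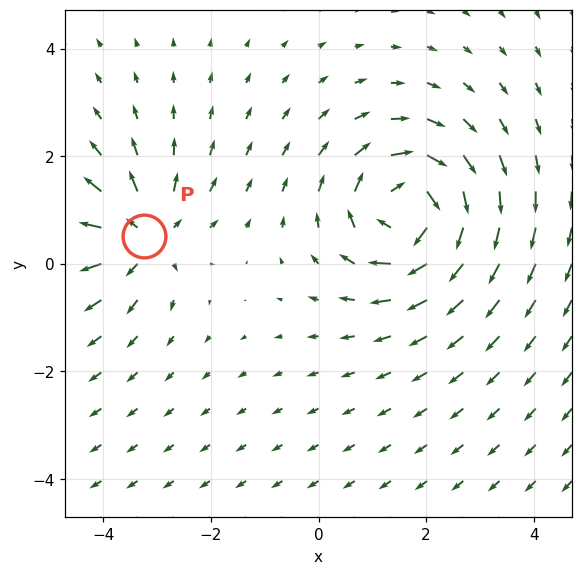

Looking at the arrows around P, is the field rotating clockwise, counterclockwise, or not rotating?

not rotating

Near P at (-3.3, 0.5) the arrows show no circulation. The curl there is ≈0.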